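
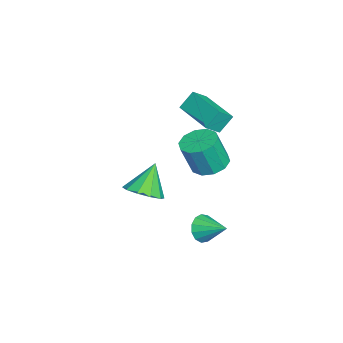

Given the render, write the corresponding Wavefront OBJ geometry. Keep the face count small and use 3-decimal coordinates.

v -4.601 0.222 0.258
v -4.051 -0.381 0.918
v -2.911 1.572 0.081
v -2.361 0.969 0.741
v -4.219 -0.369 -0.601
v -3.669 -0.972 0.059
v -2.529 0.981 -0.778
v -1.979 0.378 -0.118
v 2.364 0.592 -3.772
v 2.694 0.112 -3.267
v 3.036 1.688 -3.168
v 2.962 0.135 -3.608
v 3.041 0.303 -4
v 2.904 0.563 -4.32
v 2.596 0.831 -4.466
v 2.215 1.024 -4.391
v 1.881 1.079 -4.12
v 1.7 0.98 -3.738
v 1.731 0.757 -3.367
v 1.962 0.482 -3.124
v 2.321 0.242 -3.087
v -0.231 0.718 -1.269
v 0.623 0.398 -1.497
v 0.865 -0.137 0.161
v 0.011 0.182 0.389
v 0.678 0.951 -1.327
v 0.92 0.415 0.332
v 0.385 1.415 -1.135
v 0.628 0.879 0.524
v -0.143 1.612 -0.994
v 0.1 1.076 0.665
v -0.704 1.468 -0.958
v -0.462 0.932 0.701
v -1.085 1.037 -1.041
v -0.843 0.502 0.617
v -1.14 0.485 -1.212
v -0.898 -0.051 0.447
v -0.848 0.021 -1.404
v -0.605 -0.515 0.255
v -0.32 -0.176 -1.545
v -0.077 -0.712 0.114
v 0.242 -0.032 -1.581
v 0.484 -0.568 0.078
v -1.399 -2.463 -4.414
v -0.538 -2.043 -4.036
v -2.281 -1.977 -2.946
v -0.845 -1.596 -4.368
v -1.364 -1.479 -4.718
v -1.897 -1.738 -4.952
v -2.239 -2.274 -4.98
v -2.261 -2.882 -4.792
v -1.954 -3.33 -4.46
v -1.435 -3.446 -4.11
v -0.902 -3.187 -3.877
v -0.56 -2.651 -3.848
f 2 4 1
f 5 2 1
f 1 4 3
f 3 5 1
f 2 8 4
f 6 2 5
f 6 8 2
f 4 8 3
f 7 5 3
f 3 8 7
f 7 6 5
f 8 6 7
f 10 9 12
f 10 12 11
f 12 9 13
f 12 13 11
f 13 9 14
f 13 14 11
f 14 9 15
f 14 15 11
f 15 9 16
f 15 16 11
f 16 9 17
f 16 17 11
f 17 9 18
f 17 18 11
f 18 9 19
f 18 19 11
f 19 9 20
f 19 20 11
f 20 9 21
f 20 21 11
f 21 9 10
f 21 10 11
f 23 22 26
f 23 26 24
f 24 26 27
f 24 27 25
f 26 22 28
f 26 28 27
f 27 28 29
f 27 29 25
f 28 22 30
f 28 30 29
f 29 30 31
f 29 31 25
f 30 22 32
f 30 32 31
f 31 32 33
f 31 33 25
f 32 22 34
f 32 34 33
f 33 34 35
f 33 35 25
f 34 22 36
f 34 36 35
f 35 36 37
f 35 37 25
f 36 22 38
f 36 38 37
f 37 38 39
f 37 39 25
f 38 22 40
f 38 40 39
f 39 40 41
f 39 41 25
f 40 22 42
f 40 42 41
f 41 42 43
f 41 43 25
f 42 22 23
f 42 23 43
f 43 23 24
f 43 24 25
f 45 44 47
f 45 47 46
f 47 44 48
f 47 48 46
f 48 44 49
f 48 49 46
f 49 44 50
f 49 50 46
f 50 44 51
f 50 51 46
f 51 44 52
f 51 52 46
f 52 44 53
f 52 53 46
f 53 44 54
f 53 54 46
f 54 44 55
f 54 55 46
f 55 44 45
f 55 45 46



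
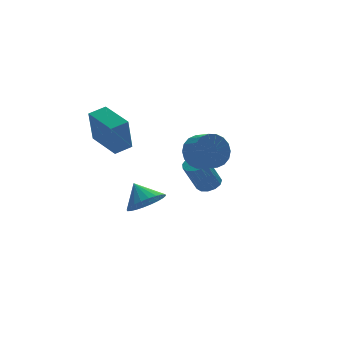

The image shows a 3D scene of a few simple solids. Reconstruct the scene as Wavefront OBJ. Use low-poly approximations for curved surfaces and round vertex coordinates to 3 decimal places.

v -3.892 -0.226 2.713
v -4.258 -0.69 4.666
v -4.373 1.621 3.063
v -4.739 1.157 5.015
v -2.921 -0.017 2.945
v -3.287 -0.481 4.897
v -3.402 1.83 3.294
v -3.768 1.366 5.247
v 2.221 2.487 -1.727
v 2.673 2.963 -1.431
v 1.792 2.708 0.324
v 1.339 2.233 0.027
v 2.353 3.175 -1.561
v 1.472 2.921 0.194
v 1.991 3.169 -1.744
v 1.109 2.915 0.011
v 1.702 2.947 -1.921
v 0.82 2.693 -0.167
v 1.577 2.579 -2.037
v 0.696 2.324 -0.283
v 1.657 2.181 -2.055
v 0.776 1.927 -0.3
v 1.916 1.881 -1.968
v 1.035 1.627 -0.214
v 2.271 1.773 -1.805
v 1.39 1.519 -0.051
v 2.611 1.892 -1.618
v 1.73 1.638 0.137
v 2.826 2.2 -1.465
v 1.945 1.946 0.29
v 2.85 2.599 -1.395
v 1.968 2.345 0.359
v -3.827 -4.264 1.246
v -2.97 -4.518 1.758
v -4.113 -3.356 2.174
v -2.833 -4.227 1.517
v -2.848 -3.942 1.233
v -3.012 -3.706 0.952
v -3.299 -3.555 0.716
v -3.667 -3.512 0.56
v -4.059 -3.583 0.508
v -4.416 -3.758 0.569
v -4.683 -4.01 0.733
v -4.82 -4.301 0.975
v -4.805 -4.586 1.258
v -4.641 -4.822 1.539
v -4.354 -4.973 1.776
v -3.986 -5.016 1.931
v -3.594 -4.944 1.983
v -3.237 -4.77 1.922
v 0.082 -1.398 2.649
v 0.478 -0.88 3.484
v 0.753 -1.803 3.927
v 0.358 -2.322 3.091
v 0.029 -0.954 3.609
v 0.304 -1.877 4.052
v -0.409 -1.116 3.544
v -0.134 -2.039 3.987
v -0.75 -1.333 3.302
v -0.475 -2.256 3.744
v -0.926 -1.564 2.93
v -0.651 -2.487 3.372
v -0.902 -1.762 2.502
v -0.627 -2.685 2.945
v -0.684 -1.888 2.104
v -0.409 -2.811 2.546
v -0.313 -1.917 1.813
v -0.038 -2.84 2.256
v 0.136 -1.843 1.688
v 0.411 -2.766 2.131
v 0.574 -1.681 1.753
v 0.849 -2.604 2.196
v 0.915 -1.464 1.996
v 1.19 -2.387 2.438
v 1.091 -1.233 2.368
v 1.366 -2.156 2.81
v 1.067 -1.035 2.795
v 1.342 -1.958 3.238
v 0.849 -0.909 3.194
v 1.124 -1.832 3.636
f 2 4 1
f 5 2 1
f 1 4 3
f 3 5 1
f 2 8 4
f 6 2 5
f 6 8 2
f 4 8 3
f 7 5 3
f 3 8 7
f 7 6 5
f 8 6 7
f 10 9 13
f 10 13 11
f 11 13 14
f 11 14 12
f 13 9 15
f 13 15 14
f 14 15 16
f 14 16 12
f 15 9 17
f 15 17 16
f 16 17 18
f 16 18 12
f 17 9 19
f 17 19 18
f 18 19 20
f 18 20 12
f 19 9 21
f 19 21 20
f 20 21 22
f 20 22 12
f 21 9 23
f 21 23 22
f 22 23 24
f 22 24 12
f 23 9 25
f 23 25 24
f 24 25 26
f 24 26 12
f 25 9 27
f 25 27 26
f 26 27 28
f 26 28 12
f 27 9 29
f 27 29 28
f 28 29 30
f 28 30 12
f 29 9 31
f 29 31 30
f 30 31 32
f 30 32 12
f 31 9 10
f 31 10 32
f 32 10 11
f 32 11 12
f 34 33 36
f 34 36 35
f 36 33 37
f 36 37 35
f 37 33 38
f 37 38 35
f 38 33 39
f 38 39 35
f 39 33 40
f 39 40 35
f 40 33 41
f 40 41 35
f 41 33 42
f 41 42 35
f 42 33 43
f 42 43 35
f 43 33 44
f 43 44 35
f 44 33 45
f 44 45 35
f 45 33 46
f 45 46 35
f 46 33 47
f 46 47 35
f 47 33 48
f 47 48 35
f 48 33 49
f 48 49 35
f 49 33 50
f 49 50 35
f 50 33 34
f 50 34 35
f 52 51 55
f 52 55 53
f 53 55 56
f 53 56 54
f 55 51 57
f 55 57 56
f 56 57 58
f 56 58 54
f 57 51 59
f 57 59 58
f 58 59 60
f 58 60 54
f 59 51 61
f 59 61 60
f 60 61 62
f 60 62 54
f 61 51 63
f 61 63 62
f 62 63 64
f 62 64 54
f 63 51 65
f 63 65 64
f 64 65 66
f 64 66 54
f 65 51 67
f 65 67 66
f 66 67 68
f 66 68 54
f 67 51 69
f 67 69 68
f 68 69 70
f 68 70 54
f 69 51 71
f 69 71 70
f 70 71 72
f 70 72 54
f 71 51 73
f 71 73 72
f 72 73 74
f 72 74 54
f 73 51 75
f 73 75 74
f 74 75 76
f 74 76 54
f 75 51 77
f 75 77 76
f 76 77 78
f 76 78 54
f 77 51 79
f 77 79 78
f 78 79 80
f 78 80 54
f 79 51 52
f 79 52 80
f 80 52 53
f 80 53 54



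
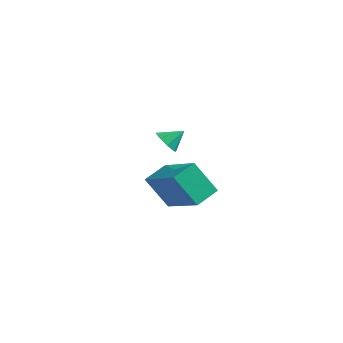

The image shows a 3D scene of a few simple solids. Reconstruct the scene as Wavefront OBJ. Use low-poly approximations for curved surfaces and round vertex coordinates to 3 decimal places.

v 0.079 -1.129 0.832
v 2.116 -1.367 1.6
v 0.026 -0.013 1.321
v 2.063 -0.251 2.089
v 0.717 -0.449 -0.649
v 2.754 -0.687 0.119
v 0.664 0.667 -0.16
v 2.701 0.429 0.608
v -3.541 3.087 0.897
v -2.932 3.018 0.56
v -3.119 3.773 1.523
v -3.241 3.402 0.349
v -3.726 3.601 0.459
v -4.103 3.499 0.825
v -4.151 3.156 1.234
v -3.842 2.772 1.445
v -3.357 2.574 1.336
v -2.98 2.675 0.969
f 2 4 1
f 5 2 1
f 1 4 3
f 3 5 1
f 2 8 4
f 6 2 5
f 6 8 2
f 4 8 3
f 7 5 3
f 3 8 7
f 7 6 5
f 8 6 7
f 10 9 12
f 10 12 11
f 12 9 13
f 12 13 11
f 13 9 14
f 13 14 11
f 14 9 15
f 14 15 11
f 15 9 16
f 15 16 11
f 16 9 17
f 16 17 11
f 17 9 18
f 17 18 11
f 18 9 10
f 18 10 11



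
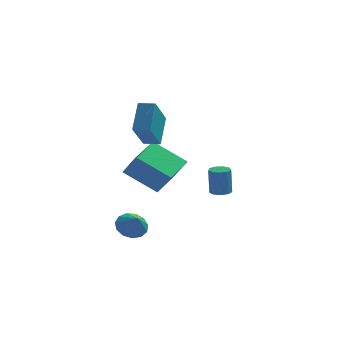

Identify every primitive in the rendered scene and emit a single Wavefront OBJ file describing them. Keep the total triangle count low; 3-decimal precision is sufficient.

v -0.913 3.071 -2.411
v -2.559 3.411 -1.308
v -0.305 4.914 -2.072
v -1.95 5.254 -0.969
v -0.25 2.646 -1.291
v -1.895 2.986 -0.188
v 0.359 4.489 -0.952
v -1.287 4.829 0.151
v -1.664 4.103 0.289
v -1.994 2.54 1.727
v -1.523 5.241 1.558
v -1.853 3.677 2.996
v -0.847 3.963 0.324
v -1.177 2.399 1.762
v -0.706 5.1 1.593
v -1.036 3.537 3.031
v -1.989 1.949 -4.119
v -1.283 1.947 -4.494
v -1.611 1.331 -3.401
v -1.271 2.291 -4.203
v -1.487 2.527 -3.885
v -1.862 2.579 -3.642
v -2.278 2.432 -3.55
v -2.602 2.131 -3.638
v -2.732 1.773 -3.879
v -2.625 1.471 -4.196
v -2.317 1.32 -4.489
v -1.904 1.37 -4.663
v -1.519 1.603 -4.665
v 2.087 1.676 -1.709
v 2.51 1.978 -1.695
v 2.457 1.986 -0.316
v 2.033 1.684 -0.331
v 2.217 2.18 -1.707
v 2.164 2.187 -0.328
v 1.863 2.145 -1.721
v 1.81 2.153 -0.342
v 1.614 1.892 -1.729
v 1.561 1.9 -0.35
v 1.586 1.537 -1.728
v 1.533 1.545 -0.349
v 1.792 1.247 -1.718
v 1.739 1.255 -0.339
v 2.136 1.158 -1.705
v 2.083 1.166 -0.326
v 2.457 1.312 -1.693
v 2.404 1.32 -0.314
v 2.605 1.635 -1.689
v 2.551 1.643 -0.31
f 2 4 1
f 5 2 1
f 1 4 3
f 3 5 1
f 2 8 4
f 6 2 5
f 6 8 2
f 4 8 3
f 7 5 3
f 3 8 7
f 7 6 5
f 8 6 7
f 10 12 9
f 13 10 9
f 9 12 11
f 11 13 9
f 10 16 12
f 14 10 13
f 14 16 10
f 12 16 11
f 15 13 11
f 11 16 15
f 15 14 13
f 16 14 15
f 18 17 20
f 18 20 19
f 20 17 21
f 20 21 19
f 21 17 22
f 21 22 19
f 22 17 23
f 22 23 19
f 23 17 24
f 23 24 19
f 24 17 25
f 24 25 19
f 25 17 26
f 25 26 19
f 26 17 27
f 26 27 19
f 27 17 28
f 27 28 19
f 28 17 29
f 28 29 19
f 29 17 18
f 29 18 19
f 31 30 34
f 31 34 32
f 32 34 35
f 32 35 33
f 34 30 36
f 34 36 35
f 35 36 37
f 35 37 33
f 36 30 38
f 36 38 37
f 37 38 39
f 37 39 33
f 38 30 40
f 38 40 39
f 39 40 41
f 39 41 33
f 40 30 42
f 40 42 41
f 41 42 43
f 41 43 33
f 42 30 44
f 42 44 43
f 43 44 45
f 43 45 33
f 44 30 46
f 44 46 45
f 45 46 47
f 45 47 33
f 46 30 48
f 46 48 47
f 47 48 49
f 47 49 33
f 48 30 31
f 48 31 49
f 49 31 32
f 49 32 33



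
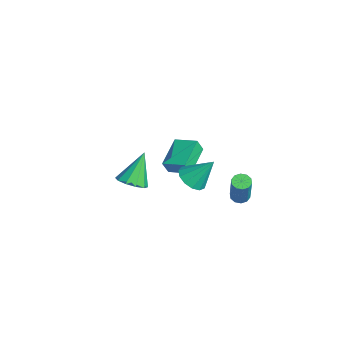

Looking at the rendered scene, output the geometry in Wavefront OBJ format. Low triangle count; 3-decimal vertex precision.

v -2.68 -1.752 -1.986
v -2.594 -2.121 -1.137
v -4.239 -0.653 -1.351
v -4.153 -1.022 -0.502
v -1.787 -0.698 -1.618
v -1.701 -1.067 -0.769
v -3.346 0.401 -0.983
v -3.26 0.032 -0.134
v -0.142 -4.392 -0.277
v 0.716 -4.349 0.053
v -0.858 -3.508 1.477
v 0.613 -3.868 -0.232
v 0.222 -3.587 -0.534
v -0.309 -3.613 -0.737
v -0.775 -3.937 -0.765
v -1 -4.435 -0.606
v -0.896 -4.916 -0.321
v -0.505 -5.197 -0.019
v 0.025 -5.17 0.184
v 0.492 -4.847 0.212
v 3.416 0.59 0.561
v 3.865 0.839 0.393
v 4.633 0.679 2.211
v 4.184 0.43 2.379
v 3.653 1.072 0.504
v 4.421 0.912 2.321
v 3.35 1.121 0.636
v 4.119 0.961 2.453
v 3.073 0.967 0.739
v 3.841 0.807 2.557
v 2.926 0.67 0.775
v 3.695 0.509 2.593
v 2.967 0.341 0.729
v 3.735 0.181 2.547
v 3.179 0.108 0.619
v 3.947 -0.052 2.436
v 3.481 0.059 0.487
v 4.25 -0.101 2.304
v 3.759 0.213 0.383
v 4.527 0.053 2.201
v 3.905 0.511 0.347
v 4.674 0.35 2.165
v 3.124 -1.918 2.255
v 3.608 -1.378 1.723
v 3.496 -0.862 3.665
v 3.134 -1.199 1.714
v 2.656 -1.248 1.877
v 2.327 -1.51 2.16
v 2.251 -1.901 2.473
v 2.451 -2.298 2.717
v 2.865 -2.574 2.815
v 3.362 -2.642 2.734
v 3.782 -2.48 2.502
v 3.994 -2.139 2.191
v 3.929 -1.728 1.901
f 2 4 1
f 5 2 1
f 1 4 3
f 3 5 1
f 2 8 4
f 6 2 5
f 6 8 2
f 4 8 3
f 7 5 3
f 3 8 7
f 7 6 5
f 8 6 7
f 10 9 12
f 10 12 11
f 12 9 13
f 12 13 11
f 13 9 14
f 13 14 11
f 14 9 15
f 14 15 11
f 15 9 16
f 15 16 11
f 16 9 17
f 16 17 11
f 17 9 18
f 17 18 11
f 18 9 19
f 18 19 11
f 19 9 20
f 19 20 11
f 20 9 10
f 20 10 11
f 22 21 25
f 22 25 23
f 23 25 26
f 23 26 24
f 25 21 27
f 25 27 26
f 26 27 28
f 26 28 24
f 27 21 29
f 27 29 28
f 28 29 30
f 28 30 24
f 29 21 31
f 29 31 30
f 30 31 32
f 30 32 24
f 31 21 33
f 31 33 32
f 32 33 34
f 32 34 24
f 33 21 35
f 33 35 34
f 34 35 36
f 34 36 24
f 35 21 37
f 35 37 36
f 36 37 38
f 36 38 24
f 37 21 39
f 37 39 38
f 38 39 40
f 38 40 24
f 39 21 41
f 39 41 40
f 40 41 42
f 40 42 24
f 41 21 22
f 41 22 42
f 42 22 23
f 42 23 24
f 44 43 46
f 44 46 45
f 46 43 47
f 46 47 45
f 47 43 48
f 47 48 45
f 48 43 49
f 48 49 45
f 49 43 50
f 49 50 45
f 50 43 51
f 50 51 45
f 51 43 52
f 51 52 45
f 52 43 53
f 52 53 45
f 53 43 54
f 53 54 45
f 54 43 55
f 54 55 45
f 55 43 44
f 55 44 45



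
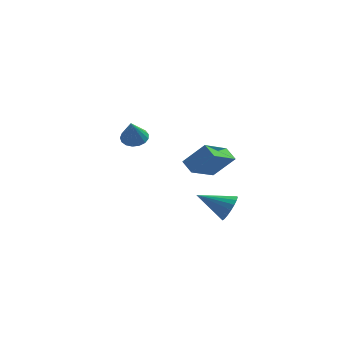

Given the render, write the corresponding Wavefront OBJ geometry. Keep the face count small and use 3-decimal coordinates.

v 0.536 0.931 2.118
v -0.052 1.471 2.595
v 1.358 2.679 1.152
v 0.77 3.219 1.629
v 1.69 1.081 3.371
v 1.102 1.621 3.848
v 2.512 2.829 2.405
v 1.924 3.369 2.882
v 3.316 -3.212 1.87
v 3.635 -3.759 2.422
v 1.664 -3.348 2.69
v 3.691 -3.429 2.589
v 3.673 -3.056 2.614
v 3.584 -2.715 2.491
v 3.442 -2.472 2.245
v 3.275 -2.375 1.925
v 3.116 -2.445 1.594
v 2.997 -2.666 1.317
v 2.941 -2.996 1.15
v 2.959 -3.368 1.125
v 3.048 -3.71 1.248
v 3.19 -3.953 1.494
v 3.357 -4.05 1.815
v 3.516 -3.98 2.146
v -3.187 3.912 2.991
v -2.787 3.339 2.646
v -3.173 3.068 4.409
v -2.522 3.566 2.778
v -2.409 3.872 2.96
v -2.474 4.188 3.148
v -2.703 4.44 3.301
v -3.043 4.571 3.383
v -3.416 4.552 3.375
v -3.736 4.386 3.279
v -3.931 4.111 3.117
v -3.955 3.791 2.927
v -3.803 3.499 2.751
v -3.511 3.301 2.63
v -3.144 3.243 2.592
f 2 4 1
f 5 2 1
f 1 4 3
f 3 5 1
f 2 8 4
f 6 2 5
f 6 8 2
f 4 8 3
f 7 5 3
f 3 8 7
f 7 6 5
f 8 6 7
f 10 9 12
f 10 12 11
f 12 9 13
f 12 13 11
f 13 9 14
f 13 14 11
f 14 9 15
f 14 15 11
f 15 9 16
f 15 16 11
f 16 9 17
f 16 17 11
f 17 9 18
f 17 18 11
f 18 9 19
f 18 19 11
f 19 9 20
f 19 20 11
f 20 9 21
f 20 21 11
f 21 9 22
f 21 22 11
f 22 9 23
f 22 23 11
f 23 9 24
f 23 24 11
f 24 9 10
f 24 10 11
f 26 25 28
f 26 28 27
f 28 25 29
f 28 29 27
f 29 25 30
f 29 30 27
f 30 25 31
f 30 31 27
f 31 25 32
f 31 32 27
f 32 25 33
f 32 33 27
f 33 25 34
f 33 34 27
f 34 25 35
f 34 35 27
f 35 25 36
f 35 36 27
f 36 25 37
f 36 37 27
f 37 25 38
f 37 38 27
f 38 25 39
f 38 39 27
f 39 25 26
f 39 26 27



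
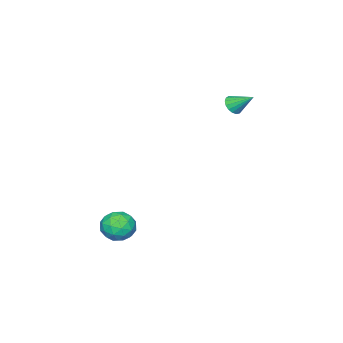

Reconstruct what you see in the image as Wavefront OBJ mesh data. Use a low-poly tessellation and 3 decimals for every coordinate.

v 2.873 -2.665 -3.054
v 3.344 -3.131 -3.731
v 1.556 -2.929 -3.789
v 2.027 -3.395 -4.466
v 1.957 -3.765 -3.597
v 2.771 -3.602 -3.143
v 2.129 -2.458 -4.377
v 2.943 -2.295 -3.923
v 2.884 -3.003 -4.548
v 2.777 -3.81 -4.066
v 2.123 -2.25 -3.454
v 2.016 -3.057 -2.972
v 3.224 -2.875 -3.328
v 1.676 -3.185 -4.192
v 1.635 -3.403 -3.682
v 1.911 -3.676 -4.079
v 2.887 -3.152 -2.983
v 3.164 -3.425 -3.38
v 2.348 -3.798 -3.302
v 1.736 -2.635 -4.14
v 2.013 -2.908 -4.537
v 2.989 -2.384 -3.441
v 3.265 -2.657 -3.838
v 2.552 -2.262 -4.218
v 3.231 -3.073 -4.206
v 2.456 -3.229 -4.638
v 2.517 -2.678 -4.586
v 2.995 -2.582 -4.319
v 3.168 -3.548 -3.923
v 2.394 -3.703 -4.355
v 2.352 -3.921 -3.844
v 2.831 -3.825 -3.577
v 2.898 -3.473 -4.403
v 2.506 -2.357 -3.165
v 1.732 -2.512 -3.597
v 2.069 -2.235 -3.943
v 2.548 -2.139 -3.676
v 2.444 -2.831 -2.882
v 1.669 -2.987 -3.314
v 1.905 -3.478 -3.201
v 2.383 -3.382 -2.934
v 2.002 -2.587 -3.117
v -3.872 -0.83 2.64
v -3.304 -0.893 2.822
v -4.008 0.25 3.44
v -3.284 -0.721 2.593
v -3.399 -0.573 2.375
v -3.622 -0.485 2.217
v -3.903 -0.475 2.157
v -4.176 -0.547 2.207
v -4.38 -0.683 2.356
v -4.468 -0.853 2.571
v -4.419 -1.018 2.801
v -4.245 -1.139 2.994
v -3.985 -1.19 3.107
v -3.7 -1.158 3.112
v -3.454 -1.051 3.009
f 1 38 17
f 38 12 41
f 17 41 6
f 38 41 17
f 1 17 13
f 17 6 18
f 13 18 2
f 17 18 13
f 1 13 22
f 13 2 23
f 22 23 8
f 13 23 22
f 1 22 34
f 22 8 37
f 34 37 11
f 22 37 34
f 1 34 38
f 34 11 42
f 38 42 12
f 34 42 38
f 2 18 29
f 18 6 32
f 29 32 10
f 18 32 29
f 6 41 19
f 41 12 40
f 19 40 5
f 41 40 19
f 12 42 39
f 42 11 35
f 39 35 3
f 42 35 39
f 11 37 36
f 37 8 24
f 36 24 7
f 37 24 36
f 8 23 28
f 23 2 25
f 28 25 9
f 23 25 28
f 4 30 16
f 30 10 31
f 16 31 5
f 30 31 16
f 4 16 14
f 16 5 15
f 14 15 3
f 16 15 14
f 4 14 21
f 14 3 20
f 21 20 7
f 14 20 21
f 4 21 26
f 21 7 27
f 26 27 9
f 21 27 26
f 4 26 30
f 26 9 33
f 30 33 10
f 26 33 30
f 5 31 19
f 31 10 32
f 19 32 6
f 31 32 19
f 3 15 39
f 15 5 40
f 39 40 12
f 15 40 39
f 7 20 36
f 20 3 35
f 36 35 11
f 20 35 36
f 9 27 28
f 27 7 24
f 28 24 8
f 27 24 28
f 10 33 29
f 33 9 25
f 29 25 2
f 33 25 29
f 44 43 46
f 44 46 45
f 46 43 47
f 46 47 45
f 47 43 48
f 47 48 45
f 48 43 49
f 48 49 45
f 49 43 50
f 49 50 45
f 50 43 51
f 50 51 45
f 51 43 52
f 51 52 45
f 52 43 53
f 52 53 45
f 53 43 54
f 53 54 45
f 54 43 55
f 54 55 45
f 55 43 56
f 55 56 45
f 56 43 57
f 56 57 45
f 57 43 44
f 57 44 45



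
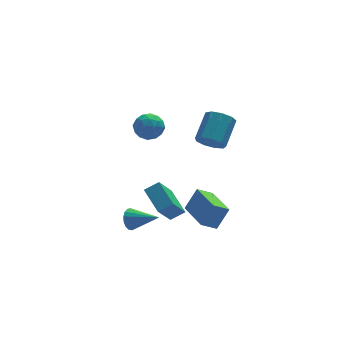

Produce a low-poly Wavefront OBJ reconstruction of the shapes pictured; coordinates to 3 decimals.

v -1.28 0.352 -2.719
v -0.927 0.431 -3.259
v -0.12 -0.612 -2.101
v -0.832 0.662 -3.074
v -0.84 0.823 -2.808
v -0.949 0.876 -2.521
v -1.134 0.809 -2.28
v -1.351 0.637 -2.139
v -1.553 0.401 -2.131
v -1.692 0.153 -2.258
v -1.736 -0.05 -2.49
v -1.676 -0.16 -2.775
v -1.525 -0.152 -3.047
v -1.318 -0.029 -3.244
v -1.102 0.181 -3.32
v 0.214 -1.412 -1.726
v -0.633 -2.186 -0.314
v -0.063 -0.02 -1.129
v -0.911 -0.793 0.283
v 0.951 -1.447 -1.303
v 0.103 -2.22 0.109
v 0.673 -0.054 -0.706
v -0.174 -0.828 0.706
v 2.281 -1.124 3.24
v 2.629 -1.718 3.605
v 3.486 -0.651 4.526
v 3.139 -0.056 4.16
v 2.913 -1.577 3.177
v 3.771 -0.51 4.097
v 2.901 -1.223 2.777
v 3.759 -0.156 3.698
v 2.6 -0.823 2.594
v 3.457 0.244 3.515
v 2.149 -0.563 2.713
v 3.007 0.504 3.634
v 1.76 -0.566 3.079
v 2.618 0.501 3.999
v 1.615 -0.83 3.519
v 2.473 0.238 4.44
v 1.782 -1.231 3.829
v 2.639 -0.163 4.75
v 2.182 -1.582 3.863
v 3.04 -0.515 4.784
v 2.471 -1.693 -2.727
v 1.655 -1.71 -2.221
v 2.276 0.302 -2.977
v 1.46 0.285 -2.472
v 3.16 -1.485 -1.608
v 2.344 -1.502 -1.103
v 2.965 0.51 -1.859
v 2.149 0.493 -1.353
v -0.325 2.612 2.86
v 0.381 2.476 3.277
v -0.041 1.584 2.043
v 0.665 1.448 2.46
v -0.067 1.294 2.821
v -0.242 1.929 3.326
v 0.582 2.131 1.994
v 0.407 2.766 2.499
v 0.942 2.179 2.741
v 0.54 1.662 3.253
v -0.2 2.398 2.067
v -0.602 1.881 2.579
v 0.003 2.635 3.14
v 0.337 1.425 2.18
v -0.093 1.335 2.392
v 0.322 1.255 2.637
v -0.363 2.313 3.169
v 0.052 2.233 3.414
v -0.212 1.538 3.146
v 0.288 1.827 1.906
v 0.703 1.747 2.151
v 0.018 2.805 2.683
v 0.433 2.725 2.928
v 0.552 2.522 2.174
v 0.747 2.38 3.07
v 0.914 1.775 2.59
v 0.866 2.177 2.316
v 0.763 2.55 2.613
v 0.512 2.076 3.371
v 0.679 1.471 2.891
v 0.249 1.381 3.103
v 0.145 1.754 3.4
v 0.841 1.901 3.056
v -0.339 2.589 2.429
v -0.172 1.984 1.949
v 0.195 2.306 1.92
v 0.091 2.679 2.217
v -0.574 2.285 2.73
v -0.407 1.68 2.25
v -0.423 1.51 2.707
v -0.526 1.883 3.004
v -0.501 2.159 2.264
f 2 1 4
f 2 4 3
f 4 1 5
f 4 5 3
f 5 1 6
f 5 6 3
f 6 1 7
f 6 7 3
f 7 1 8
f 7 8 3
f 8 1 9
f 8 9 3
f 9 1 10
f 9 10 3
f 10 1 11
f 10 11 3
f 11 1 12
f 11 12 3
f 12 1 13
f 12 13 3
f 13 1 14
f 13 14 3
f 14 1 15
f 14 15 3
f 15 1 2
f 15 2 3
f 17 19 16
f 20 17 16
f 16 19 18
f 18 20 16
f 17 23 19
f 21 17 20
f 21 23 17
f 19 23 18
f 22 20 18
f 18 23 22
f 22 21 20
f 23 21 22
f 25 24 28
f 25 28 26
f 26 28 29
f 26 29 27
f 28 24 30
f 28 30 29
f 29 30 31
f 29 31 27
f 30 24 32
f 30 32 31
f 31 32 33
f 31 33 27
f 32 24 34
f 32 34 33
f 33 34 35
f 33 35 27
f 34 24 36
f 34 36 35
f 35 36 37
f 35 37 27
f 36 24 38
f 36 38 37
f 37 38 39
f 37 39 27
f 38 24 40
f 38 40 39
f 39 40 41
f 39 41 27
f 40 24 42
f 40 42 41
f 41 42 43
f 41 43 27
f 42 24 25
f 42 25 43
f 43 25 26
f 43 26 27
f 45 47 44
f 48 45 44
f 44 47 46
f 46 48 44
f 45 51 47
f 49 45 48
f 49 51 45
f 47 51 46
f 50 48 46
f 46 51 50
f 50 49 48
f 51 49 50
f 52 89 68
f 89 63 92
f 68 92 57
f 89 92 68
f 52 68 64
f 68 57 69
f 64 69 53
f 68 69 64
f 52 64 73
f 64 53 74
f 73 74 59
f 64 74 73
f 52 73 85
f 73 59 88
f 85 88 62
f 73 88 85
f 52 85 89
f 85 62 93
f 89 93 63
f 85 93 89
f 53 69 80
f 69 57 83
f 80 83 61
f 69 83 80
f 57 92 70
f 92 63 91
f 70 91 56
f 92 91 70
f 63 93 90
f 93 62 86
f 90 86 54
f 93 86 90
f 62 88 87
f 88 59 75
f 87 75 58
f 88 75 87
f 59 74 79
f 74 53 76
f 79 76 60
f 74 76 79
f 55 81 67
f 81 61 82
f 67 82 56
f 81 82 67
f 55 67 65
f 67 56 66
f 65 66 54
f 67 66 65
f 55 65 72
f 65 54 71
f 72 71 58
f 65 71 72
f 55 72 77
f 72 58 78
f 77 78 60
f 72 78 77
f 55 77 81
f 77 60 84
f 81 84 61
f 77 84 81
f 56 82 70
f 82 61 83
f 70 83 57
f 82 83 70
f 54 66 90
f 66 56 91
f 90 91 63
f 66 91 90
f 58 71 87
f 71 54 86
f 87 86 62
f 71 86 87
f 60 78 79
f 78 58 75
f 79 75 59
f 78 75 79
f 61 84 80
f 84 60 76
f 80 76 53
f 84 76 80



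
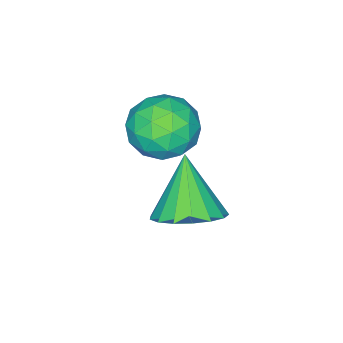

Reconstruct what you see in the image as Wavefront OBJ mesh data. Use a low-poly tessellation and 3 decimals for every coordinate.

v -2.463 2.991 -0.963
v -1.965 3.079 -0.331
v -1.875 1.861 -1.269
v -1.377 1.949 -0.637
v -2.162 1.797 -0.514
v -2.526 2.496 -0.325
v -1.314 2.444 -1.275
v -1.678 3.143 -1.086
v -1.254 2.742 -0.524
v -1.779 2.342 -0.054
v -2.061 2.598 -1.546
v -2.586 2.198 -1.076
v -2.266 3.134 -0.62
v -1.574 1.806 -0.98
v -2.036 1.716 -0.907
v -1.743 1.769 -0.536
v -2.595 2.791 -0.617
v -2.302 2.843 -0.246
v -2.419 2.09 -0.353
v -1.538 2.097 -1.354
v -1.245 2.149 -0.983
v -2.097 3.171 -1.064
v -1.804 3.224 -0.693
v -1.421 2.85 -1.247
v -1.555 2.988 -0.362
v -1.209 2.324 -0.542
v -1.173 2.614 -0.917
v -1.386 3.025 -0.806
v -1.863 2.753 -0.086
v -1.518 2.089 -0.266
v -1.979 1.999 -0.194
v -2.193 2.41 -0.083
v -1.446 2.554 -0.199
v -2.322 2.851 -1.334
v -1.977 2.187 -1.514
v -1.647 2.53 -1.517
v -1.861 2.941 -1.406
v -2.631 2.616 -1.058
v -2.285 1.952 -1.238
v -2.454 1.915 -0.794
v -2.667 2.326 -0.683
v -2.394 2.386 -1.401
v -1.577 3.407 -2.92
v -0.855 3.198 -2.646
v -2.203 2.793 -1.74
v -0.913 3.545 -2.496
v -1.123 3.861 -2.443
v -1.437 4.073 -2.5
v -1.783 4.132 -2.652
v -2.082 4.025 -2.867
v -2.265 3.776 -3.093
v -2.291 3.443 -3.28
v -2.153 3.101 -3.384
v -1.883 2.83 -3.382
v -1.543 2.69 -3.274
v -1.211 2.715 -3.085
v -0.963 2.898 -2.859
f 1 38 17
f 38 12 41
f 17 41 6
f 38 41 17
f 1 17 13
f 17 6 18
f 13 18 2
f 17 18 13
f 1 13 22
f 13 2 23
f 22 23 8
f 13 23 22
f 1 22 34
f 22 8 37
f 34 37 11
f 22 37 34
f 1 34 38
f 34 11 42
f 38 42 12
f 34 42 38
f 2 18 29
f 18 6 32
f 29 32 10
f 18 32 29
f 6 41 19
f 41 12 40
f 19 40 5
f 41 40 19
f 12 42 39
f 42 11 35
f 39 35 3
f 42 35 39
f 11 37 36
f 37 8 24
f 36 24 7
f 37 24 36
f 8 23 28
f 23 2 25
f 28 25 9
f 23 25 28
f 4 30 16
f 30 10 31
f 16 31 5
f 30 31 16
f 4 16 14
f 16 5 15
f 14 15 3
f 16 15 14
f 4 14 21
f 14 3 20
f 21 20 7
f 14 20 21
f 4 21 26
f 21 7 27
f 26 27 9
f 21 27 26
f 4 26 30
f 26 9 33
f 30 33 10
f 26 33 30
f 5 31 19
f 31 10 32
f 19 32 6
f 31 32 19
f 3 15 39
f 15 5 40
f 39 40 12
f 15 40 39
f 7 20 36
f 20 3 35
f 36 35 11
f 20 35 36
f 9 27 28
f 27 7 24
f 28 24 8
f 27 24 28
f 10 33 29
f 33 9 25
f 29 25 2
f 33 25 29
f 44 43 46
f 44 46 45
f 46 43 47
f 46 47 45
f 47 43 48
f 47 48 45
f 48 43 49
f 48 49 45
f 49 43 50
f 49 50 45
f 50 43 51
f 50 51 45
f 51 43 52
f 51 52 45
f 52 43 53
f 52 53 45
f 53 43 54
f 53 54 45
f 54 43 55
f 54 55 45
f 55 43 56
f 55 56 45
f 56 43 57
f 56 57 45
f 57 43 44
f 57 44 45



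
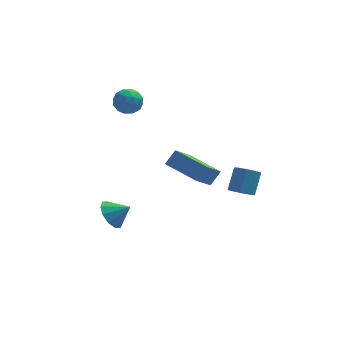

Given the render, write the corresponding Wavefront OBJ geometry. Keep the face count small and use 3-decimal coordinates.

v -2.827 -1.179 -3.413
v -2.262 -1.059 -4.167
v -1.873 -1.361 -2.727
v -2.343 -0.535 -3.916
v -2.609 -0.257 -3.473
v -2.959 -0.331 -3.007
v -3.258 -0.729 -2.696
v -3.393 -1.299 -2.659
v -3.312 -1.824 -2.91
v -3.046 -2.102 -3.354
v -2.696 -2.028 -3.82
v -2.397 -1.63 -4.131
v 3.493 -4.201 0.136
v 4.143 -4.414 0.048
v 4.557 -3.592 1.116
v 3.907 -3.379 1.204
v 4.031 -3.985 -0.239
v 4.445 -3.163 0.829
v 3.603 -3.683 -0.306
v 4.017 -2.861 0.762
v 3.111 -3.684 -0.114
v 3.525 -2.861 0.954
v 2.843 -3.988 0.224
v 3.257 -3.166 1.292
v 2.955 -4.417 0.511
v 3.369 -3.595 1.579
v 3.383 -4.719 0.578
v 3.797 -3.897 1.646
v 3.875 -4.719 0.386
v 4.289 -3.896 1.454
v -1.683 3.936 2.496
v -0.923 3.51 2.444
v -2.377 2.71 2.396
v -1.617 2.284 2.344
v -1.852 2.667 3.092
v -1.423 3.424 3.154
v -1.877 2.796 1.686
v -1.448 3.553 1.748
v -1.043 2.805 1.943
v -1.028 2.726 2.812
v -2.272 3.494 2.028
v -2.257 3.415 2.897
v -1.242 3.83 2.479
v -2.058 2.39 2.361
v -2.196 2.615 2.801
v -1.749 2.364 2.77
v -1.536 3.78 2.896
v -1.089 3.53 2.865
v -1.635 3.034 3.246
v -2.211 2.69 1.975
v -1.764 2.44 1.944
v -1.551 3.856 2.07
v -1.104 3.605 2.039
v -1.665 3.186 1.594
v -0.866 3.166 2.154
v -1.274 2.445 2.095
v -1.426 2.746 1.708
v -1.174 3.191 1.745
v -0.857 3.119 2.664
v -1.265 2.399 2.606
v -1.403 2.624 3.046
v -1.151 3.069 3.082
v -0.927 2.705 2.37
v -2.035 3.821 2.234
v -2.443 3.101 2.176
v -2.149 3.151 1.758
v -1.897 3.596 1.794
v -2.026 3.775 2.745
v -2.434 3.054 2.686
v -2.126 3.029 3.095
v -1.874 3.474 3.132
v -2.373 3.515 2.47
v 1.697 0.273 -2.083
v 2.277 0.67 -1.316
v 0.185 1.72 -1.687
v 0.765 2.116 -0.92
v 2.595 1.584 -3.44
v 3.175 1.98 -2.673
v 1.083 3.03 -3.044
v 1.663 3.427 -2.277
f 2 1 4
f 2 4 3
f 4 1 5
f 4 5 3
f 5 1 6
f 5 6 3
f 6 1 7
f 6 7 3
f 7 1 8
f 7 8 3
f 8 1 9
f 8 9 3
f 9 1 10
f 9 10 3
f 10 1 11
f 10 11 3
f 11 1 12
f 11 12 3
f 12 1 2
f 12 2 3
f 14 13 17
f 14 17 15
f 15 17 18
f 15 18 16
f 17 13 19
f 17 19 18
f 18 19 20
f 18 20 16
f 19 13 21
f 19 21 20
f 20 21 22
f 20 22 16
f 21 13 23
f 21 23 22
f 22 23 24
f 22 24 16
f 23 13 25
f 23 25 24
f 24 25 26
f 24 26 16
f 25 13 27
f 25 27 26
f 26 27 28
f 26 28 16
f 27 13 29
f 27 29 28
f 28 29 30
f 28 30 16
f 29 13 14
f 29 14 30
f 30 14 15
f 30 15 16
f 31 68 47
f 68 42 71
f 47 71 36
f 68 71 47
f 31 47 43
f 47 36 48
f 43 48 32
f 47 48 43
f 31 43 52
f 43 32 53
f 52 53 38
f 43 53 52
f 31 52 64
f 52 38 67
f 64 67 41
f 52 67 64
f 31 64 68
f 64 41 72
f 68 72 42
f 64 72 68
f 32 48 59
f 48 36 62
f 59 62 40
f 48 62 59
f 36 71 49
f 71 42 70
f 49 70 35
f 71 70 49
f 42 72 69
f 72 41 65
f 69 65 33
f 72 65 69
f 41 67 66
f 67 38 54
f 66 54 37
f 67 54 66
f 38 53 58
f 53 32 55
f 58 55 39
f 53 55 58
f 34 60 46
f 60 40 61
f 46 61 35
f 60 61 46
f 34 46 44
f 46 35 45
f 44 45 33
f 46 45 44
f 34 44 51
f 44 33 50
f 51 50 37
f 44 50 51
f 34 51 56
f 51 37 57
f 56 57 39
f 51 57 56
f 34 56 60
f 56 39 63
f 60 63 40
f 56 63 60
f 35 61 49
f 61 40 62
f 49 62 36
f 61 62 49
f 33 45 69
f 45 35 70
f 69 70 42
f 45 70 69
f 37 50 66
f 50 33 65
f 66 65 41
f 50 65 66
f 39 57 58
f 57 37 54
f 58 54 38
f 57 54 58
f 40 63 59
f 63 39 55
f 59 55 32
f 63 55 59
f 74 76 73
f 77 74 73
f 73 76 75
f 75 77 73
f 74 80 76
f 78 74 77
f 78 80 74
f 76 80 75
f 79 77 75
f 75 80 79
f 79 78 77
f 80 78 79



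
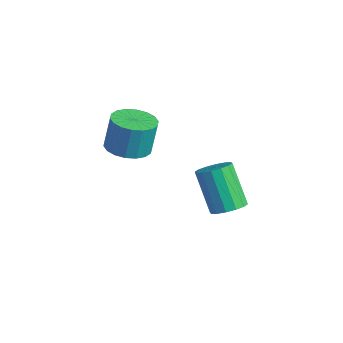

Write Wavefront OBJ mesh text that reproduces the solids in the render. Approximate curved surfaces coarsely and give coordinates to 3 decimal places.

v 2.195 -1.217 0.299
v 2.915 -1.051 0.268
v 2.905 -0.796 1.431
v 2.185 -0.963 1.461
v 2.771 -0.762 0.204
v 2.761 -0.508 1.366
v 2.512 -0.564 0.158
v 2.502 -0.309 1.321
v 2.19 -0.495 0.14
v 2.181 -0.24 1.303
v 1.87 -0.569 0.154
v 1.86 -0.314 1.316
v 1.614 -0.771 0.196
v 1.604 -0.516 1.358
v 1.473 -1.062 0.259
v 1.463 -0.807 1.421
v 1.475 -1.384 0.329
v 1.465 -1.129 1.492
v 1.619 -1.672 0.394
v 1.609 -1.418 1.556
v 1.878 -1.871 0.439
v 1.868 -1.616 1.602
v 2.199 -1.94 0.457
v 2.19 -1.685 1.62
v 2.52 -1.866 0.444
v 2.51 -1.611 1.606
v 2.776 -1.664 0.402
v 2.766 -1.409 1.564
v 2.917 -1.373 0.339
v 2.907 -1.118 1.501
v 3.376 1.706 -3.149
v 3.852 1.943 -2.83
v 2.939 1.972 -1.492
v 2.464 1.734 -1.811
v 3.693 2.197 -2.944
v 2.78 2.226 -1.606
v 3.449 2.32 -3.113
v 2.536 2.349 -1.775
v 3.186 2.278 -3.291
v 2.273 2.307 -1.953
v 2.974 2.083 -3.432
v 2.061 2.112 -2.094
v 2.869 1.786 -3.497
v 1.957 1.815 -2.159
v 2.901 1.468 -3.468
v 1.988 1.497 -2.13
v 3.06 1.214 -3.354
v 2.147 1.243 -2.016
v 3.304 1.091 -3.185
v 2.391 1.12 -1.847
v 3.567 1.133 -3.007
v 2.654 1.162 -1.669
v 3.779 1.328 -2.866
v 2.866 1.357 -1.528
v 3.883 1.625 -2.801
v 2.971 1.654 -1.463
f 2 1 5
f 2 5 3
f 3 5 6
f 3 6 4
f 5 1 7
f 5 7 6
f 6 7 8
f 6 8 4
f 7 1 9
f 7 9 8
f 8 9 10
f 8 10 4
f 9 1 11
f 9 11 10
f 10 11 12
f 10 12 4
f 11 1 13
f 11 13 12
f 12 13 14
f 12 14 4
f 13 1 15
f 13 15 14
f 14 15 16
f 14 16 4
f 15 1 17
f 15 17 16
f 16 17 18
f 16 18 4
f 17 1 19
f 17 19 18
f 18 19 20
f 18 20 4
f 19 1 21
f 19 21 20
f 20 21 22
f 20 22 4
f 21 1 23
f 21 23 22
f 22 23 24
f 22 24 4
f 23 1 25
f 23 25 24
f 24 25 26
f 24 26 4
f 25 1 27
f 25 27 26
f 26 27 28
f 26 28 4
f 27 1 29
f 27 29 28
f 28 29 30
f 28 30 4
f 29 1 2
f 29 2 30
f 30 2 3
f 30 3 4
f 32 31 35
f 32 35 33
f 33 35 36
f 33 36 34
f 35 31 37
f 35 37 36
f 36 37 38
f 36 38 34
f 37 31 39
f 37 39 38
f 38 39 40
f 38 40 34
f 39 31 41
f 39 41 40
f 40 41 42
f 40 42 34
f 41 31 43
f 41 43 42
f 42 43 44
f 42 44 34
f 43 31 45
f 43 45 44
f 44 45 46
f 44 46 34
f 45 31 47
f 45 47 46
f 46 47 48
f 46 48 34
f 47 31 49
f 47 49 48
f 48 49 50
f 48 50 34
f 49 31 51
f 49 51 50
f 50 51 52
f 50 52 34
f 51 31 53
f 51 53 52
f 52 53 54
f 52 54 34
f 53 31 55
f 53 55 54
f 54 55 56
f 54 56 34
f 55 31 32
f 55 32 56
f 56 32 33
f 56 33 34



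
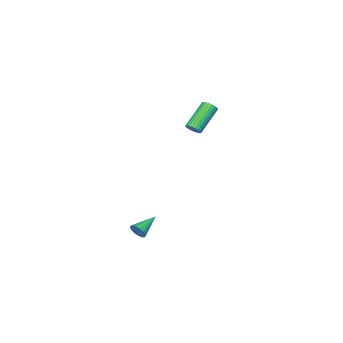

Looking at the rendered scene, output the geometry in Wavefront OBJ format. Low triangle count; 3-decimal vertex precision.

v -2.656 -1.479 2.33
v -2.329 -1.467 2.734
v -3.877 -1.71 3.994
v -4.204 -1.721 3.59
v -2.376 -1.27 2.715
v -3.923 -1.513 3.975
v -2.465 -1.106 2.638
v -4.012 -1.348 3.897
v -2.583 -0.997 2.513
v -4.13 -1.24 3.773
v -2.712 -0.962 2.361
v -4.26 -1.205 3.62
v -2.833 -1.006 2.204
v -4.381 -1.249 3.464
v -2.927 -1.122 2.066
v -4.475 -1.365 3.326
v -2.98 -1.292 1.969
v -4.527 -1.535 3.228
v -2.983 -1.49 1.926
v -4.531 -1.733 3.186
v -2.937 -1.687 1.945
v -4.484 -1.93 3.205
v -2.848 -1.852 2.023
v -4.395 -2.094 3.282
v -2.73 -1.96 2.147
v -4.277 -2.203 3.407
v -2.6 -1.995 2.3
v -4.148 -2.238 3.559
v -2.479 -1.951 2.456
v -4.027 -2.194 3.716
v -2.385 -1.835 2.594
v -3.933 -2.078 3.854
v -2.333 -1.665 2.692
v -3.88 -1.908 3.951
v 4.63 1.865 -1.474
v 4.821 1.673 -1.007
v 3.23 1.755 -0.946
v 4.815 1.929 -0.971
v 4.766 2.17 -1.05
v 4.686 2.341 -1.227
v 4.593 2.403 -1.46
v 4.509 2.342 -1.696
v 4.452 2.171 -1.882
v 4.436 1.93 -1.974
v 4.464 1.674 -1.952
v 4.531 1.462 -1.82
v 4.62 1.342 -1.609
v 4.711 1.342 -1.367
v 4.784 1.461 -1.15
f 2 1 5
f 2 5 3
f 3 5 6
f 3 6 4
f 5 1 7
f 5 7 6
f 6 7 8
f 6 8 4
f 7 1 9
f 7 9 8
f 8 9 10
f 8 10 4
f 9 1 11
f 9 11 10
f 10 11 12
f 10 12 4
f 11 1 13
f 11 13 12
f 12 13 14
f 12 14 4
f 13 1 15
f 13 15 14
f 14 15 16
f 14 16 4
f 15 1 17
f 15 17 16
f 16 17 18
f 16 18 4
f 17 1 19
f 17 19 18
f 18 19 20
f 18 20 4
f 19 1 21
f 19 21 20
f 20 21 22
f 20 22 4
f 21 1 23
f 21 23 22
f 22 23 24
f 22 24 4
f 23 1 25
f 23 25 24
f 24 25 26
f 24 26 4
f 25 1 27
f 25 27 26
f 26 27 28
f 26 28 4
f 27 1 29
f 27 29 28
f 28 29 30
f 28 30 4
f 29 1 31
f 29 31 30
f 30 31 32
f 30 32 4
f 31 1 33
f 31 33 32
f 32 33 34
f 32 34 4
f 33 1 2
f 33 2 34
f 34 2 3
f 34 3 4
f 36 35 38
f 36 38 37
f 38 35 39
f 38 39 37
f 39 35 40
f 39 40 37
f 40 35 41
f 40 41 37
f 41 35 42
f 41 42 37
f 42 35 43
f 42 43 37
f 43 35 44
f 43 44 37
f 44 35 45
f 44 45 37
f 45 35 46
f 45 46 37
f 46 35 47
f 46 47 37
f 47 35 48
f 47 48 37
f 48 35 49
f 48 49 37
f 49 35 36
f 49 36 37



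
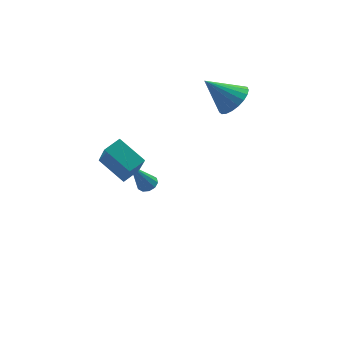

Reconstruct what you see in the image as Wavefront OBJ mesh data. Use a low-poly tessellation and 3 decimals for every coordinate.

v -2.392 2.43 -3.744
v -1.934 2.593 -3.486
v -3.208 1.83 -1.916
v -2.149 2.856 -3.496
v -2.457 2.956 -3.6
v -2.739 2.855 -3.76
v -2.889 2.592 -3.913
v -2.849 2.266 -4.002
v -2.634 2.003 -3.992
v -2.327 1.903 -3.888
v -2.044 2.004 -3.728
v -1.894 2.267 -3.575
v -3.633 -3.428 1.03
v -3.382 -4.472 2.524
v -4.701 -2.532 1.835
v -4.451 -3.577 3.329
v -2.949 -2.863 1.311
v -2.699 -3.908 2.805
v -4.018 -1.968 2.116
v -3.767 -3.012 3.61
v 1.666 2.097 2.367
v 2.257 1.668 3.035
v 0.294 2.243 3.673
v 2.347 2.066 3.084
v 2.319 2.47 3.01
v 2.178 2.809 2.824
v 1.949 3.026 2.559
v 1.67 3.081 2.261
v 1.391 2.966 1.981
v 1.16 2.701 1.768
v 1.015 2.332 1.658
v 0.984 1.921 1.671
v 1.07 1.541 1.804
v 1.259 1.258 2.034
v 1.519 1.119 2.322
v 1.803 1.149 2.617
v 2.065 1.343 2.87
f 2 1 4
f 2 4 3
f 4 1 5
f 4 5 3
f 5 1 6
f 5 6 3
f 6 1 7
f 6 7 3
f 7 1 8
f 7 8 3
f 8 1 9
f 8 9 3
f 9 1 10
f 9 10 3
f 10 1 11
f 10 11 3
f 11 1 12
f 11 12 3
f 12 1 2
f 12 2 3
f 14 16 13
f 17 14 13
f 13 16 15
f 15 17 13
f 14 20 16
f 18 14 17
f 18 20 14
f 16 20 15
f 19 17 15
f 15 20 19
f 19 18 17
f 20 18 19
f 22 21 24
f 22 24 23
f 24 21 25
f 24 25 23
f 25 21 26
f 25 26 23
f 26 21 27
f 26 27 23
f 27 21 28
f 27 28 23
f 28 21 29
f 28 29 23
f 29 21 30
f 29 30 23
f 30 21 31
f 30 31 23
f 31 21 32
f 31 32 23
f 32 21 33
f 32 33 23
f 33 21 34
f 33 34 23
f 34 21 35
f 34 35 23
f 35 21 36
f 35 36 23
f 36 21 37
f 36 37 23
f 37 21 22
f 37 22 23



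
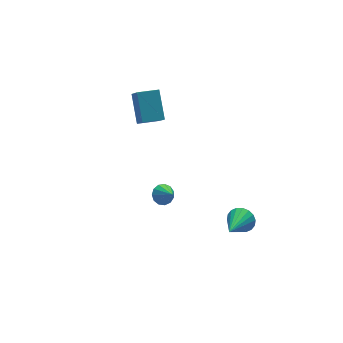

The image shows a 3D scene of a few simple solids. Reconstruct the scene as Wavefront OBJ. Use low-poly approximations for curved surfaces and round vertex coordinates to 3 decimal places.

v 2.417 -2.209 -2.718
v 2.934 -2.492 -2.271
v 1.083 -3.291 -1.862
v 2.829 -2.229 -2.103
v 2.641 -1.962 -2.057
v 2.41 -1.744 -2.142
v 2.18 -1.618 -2.341
v 1.997 -1.609 -2.615
v 1.897 -1.718 -2.909
v 1.901 -1.925 -3.165
v 2.006 -2.188 -3.333
v 2.194 -2.455 -3.379
v 2.425 -2.673 -3.294
v 2.655 -2.8 -3.095
v 2.838 -2.809 -2.821
v 2.938 -2.699 -2.527
v -0.282 2.963 2.06
v 0.103 4.235 3.214
v -0.202 3.707 1.213
v 0.183 4.979 2.367
v 0.837 2.721 1.953
v 1.222 3.993 3.107
v 0.917 3.465 1.106
v 1.302 4.737 2.26
v -1.486 -1.352 0.81
v -1.016 -1.563 0.524
v -1.394 -2.148 1.55
v -0.9 -1.344 0.745
v -0.97 -1.127 0.988
v -1.205 -0.982 1.173
v -1.528 -0.954 1.244
v -1.839 -1.053 1.177
v -2.037 -1.246 0.994
v -2.061 -1.473 0.752
v -1.902 -1.662 0.529
v -1.611 -1.752 0.395
v -1.281 -1.716 0.393
f 2 1 4
f 2 4 3
f 4 1 5
f 4 5 3
f 5 1 6
f 5 6 3
f 6 1 7
f 6 7 3
f 7 1 8
f 7 8 3
f 8 1 9
f 8 9 3
f 9 1 10
f 9 10 3
f 10 1 11
f 10 11 3
f 11 1 12
f 11 12 3
f 12 1 13
f 12 13 3
f 13 1 14
f 13 14 3
f 14 1 15
f 14 15 3
f 15 1 16
f 15 16 3
f 16 1 2
f 16 2 3
f 18 20 17
f 21 18 17
f 17 20 19
f 19 21 17
f 18 24 20
f 22 18 21
f 22 24 18
f 20 24 19
f 23 21 19
f 19 24 23
f 23 22 21
f 24 22 23
f 26 25 28
f 26 28 27
f 28 25 29
f 28 29 27
f 29 25 30
f 29 30 27
f 30 25 31
f 30 31 27
f 31 25 32
f 31 32 27
f 32 25 33
f 32 33 27
f 33 25 34
f 33 34 27
f 34 25 35
f 34 35 27
f 35 25 36
f 35 36 27
f 36 25 37
f 36 37 27
f 37 25 26
f 37 26 27



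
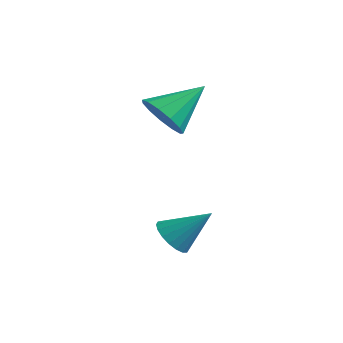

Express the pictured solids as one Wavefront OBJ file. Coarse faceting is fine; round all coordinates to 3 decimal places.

v -3.659 2.25 1.862
v -3.199 2.696 1.005
v -2.981 3.85 3.058
v -3.761 2.915 1.03
v -4.289 2.923 1.319
v -4.618 2.717 1.781
v -4.642 2.362 2.268
v -4.354 1.972 2.626
v -3.845 1.671 2.742
v -3.277 1.553 2.578
v -2.83 1.656 2.187
v -2.646 1.948 1.692
v -2.784 2.336 1.252
v -0.933 -0.648 -2.169
v -0.345 -1.206 -2.344
v 0.153 0.128 -0.991
v -0.276 -0.935 -2.586
v -0.337 -0.607 -2.745
v -0.516 -0.288 -2.79
v -0.778 -0.039 -2.712
v -1.071 0.089 -2.526
v -1.336 0.071 -2.27
v -1.522 -0.089 -1.994
v -1.591 -0.36 -1.752
v -1.529 -0.688 -1.593
v -1.35 -1.007 -1.548
v -1.088 -1.256 -1.626
v -0.795 -1.384 -1.812
v -0.53 -1.366 -2.068
f 2 1 4
f 2 4 3
f 4 1 5
f 4 5 3
f 5 1 6
f 5 6 3
f 6 1 7
f 6 7 3
f 7 1 8
f 7 8 3
f 8 1 9
f 8 9 3
f 9 1 10
f 9 10 3
f 10 1 11
f 10 11 3
f 11 1 12
f 11 12 3
f 12 1 13
f 12 13 3
f 13 1 2
f 13 2 3
f 15 14 17
f 15 17 16
f 17 14 18
f 17 18 16
f 18 14 19
f 18 19 16
f 19 14 20
f 19 20 16
f 20 14 21
f 20 21 16
f 21 14 22
f 21 22 16
f 22 14 23
f 22 23 16
f 23 14 24
f 23 24 16
f 24 14 25
f 24 25 16
f 25 14 26
f 25 26 16
f 26 14 27
f 26 27 16
f 27 14 28
f 27 28 16
f 28 14 29
f 28 29 16
f 29 14 15
f 29 15 16



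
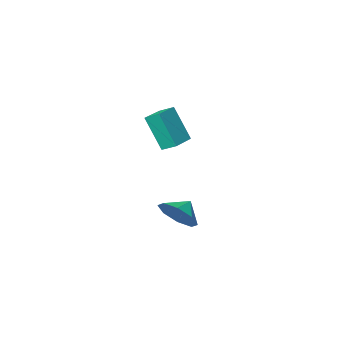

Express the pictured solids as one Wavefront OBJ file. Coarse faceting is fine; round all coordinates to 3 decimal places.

v 0.693 3.271 -3.843
v 1.091 3.94 -3.08
v -0.133 3.049 -3.217
v 0.583 4.331 -3.614
v 0.139 4.1 -4.281
v 0.019 3.384 -4.692
v 0.295 2.602 -4.606
v 0.804 2.211 -4.072
v 1.248 2.441 -3.405
v 1.367 3.157 -2.994
v -2.84 -2.718 -1.826
v -2.354 -3.502 0.127
v -3.263 -2.055 -1.455
v -2.777 -2.838 0.498
v -1.523 -1.882 -1.818
v -1.037 -2.665 0.135
v -1.946 -1.218 -1.447
v -1.46 -2.002 0.506
f 2 1 4
f 2 4 3
f 4 1 5
f 4 5 3
f 5 1 6
f 5 6 3
f 6 1 7
f 6 7 3
f 7 1 8
f 7 8 3
f 8 1 9
f 8 9 3
f 9 1 10
f 9 10 3
f 10 1 2
f 10 2 3
f 12 14 11
f 15 12 11
f 11 14 13
f 13 15 11
f 12 18 14
f 16 12 15
f 16 18 12
f 14 18 13
f 17 15 13
f 13 18 17
f 17 16 15
f 18 16 17



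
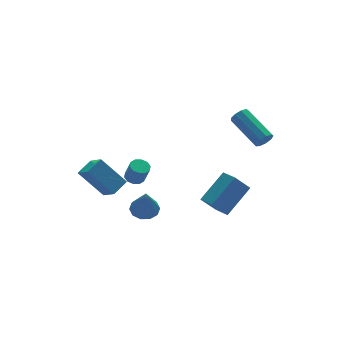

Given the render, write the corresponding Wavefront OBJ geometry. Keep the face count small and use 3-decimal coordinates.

v -3.442 -0.498 1.867
v -3.102 -0.86 1.683
v -2.977 -1.264 2.709
v -3.318 -0.902 2.893
v -2.931 -0.593 1.767
v -2.806 -0.998 2.793
v -2.955 -0.29 1.89
v -2.83 -0.695 2.916
v -3.165 -0.067 2.003
v -3.041 -0.472 3.029
v -3.482 -0.008 2.065
v -3.357 -0.412 3.091
v -3.783 -0.136 2.051
v -3.658 -0.54 3.077
v -3.954 -0.402 1.967
v -3.829 -0.807 2.993
v -3.93 -0.705 1.844
v -3.805 -1.11 2.87
v -3.719 -0.928 1.731
v -3.595 -1.333 2.757
v -3.403 -0.988 1.669
v -3.278 -1.392 2.695
v -3.219 -1.15 -0.143
v -2.738 -0.632 0.135
v -3.461 -1.81 1.503
v -3.17 -0.448 0.145
v -3.621 -0.533 0.045
v -3.919 -0.853 -0.127
v -3.949 -1.287 -0.305
v -3.701 -1.668 -0.421
v -3.268 -1.851 -0.432
v -2.817 -1.767 -0.332
v -2.52 -1.446 -0.16
v -2.49 -1.013 0.019
v -4.517 4.033 -0.361
v -4.371 3.048 0.326
v -3.596 4.442 0.029
v -3.45 3.456 0.716
v -3.49 3.144 -1.856
v -3.344 2.158 -1.169
v -2.569 3.552 -1.466
v -2.423 2.567 -0.779
v 2.24 0.265 -3.454
v 1.359 0.329 -2.394
v 2.088 1.267 -3.641
v 1.206 1.33 -2.581
v 3.834 0.75 -2.159
v 2.952 0.813 -1.099
v 3.681 1.751 -2.346
v 2.8 1.815 -1.286
v 3.004 -2.023 3.49
v 3.312 -2.168 3.921
v 2.905 -0.303 4.842
v 2.596 -0.157 4.41
v 3.525 -1.995 3.664
v 3.117 -0.129 4.584
v 3.493 -1.835 3.325
v 3.086 0.031 4.245
v 3.233 -1.762 3.063
v 2.826 0.103 3.984
v 2.865 -1.812 3.001
v 2.458 0.054 3.922
v 2.562 -1.96 3.168
v 2.155 -0.094 4.088
v 2.466 -2.138 3.485
v 2.059 -0.272 4.405
v 2.621 -2.262 3.804
v 2.214 -0.396 4.725
v 2.955 -2.274 3.977
v 2.548 -0.408 4.897
f 2 1 5
f 2 5 3
f 3 5 6
f 3 6 4
f 5 1 7
f 5 7 6
f 6 7 8
f 6 8 4
f 7 1 9
f 7 9 8
f 8 9 10
f 8 10 4
f 9 1 11
f 9 11 10
f 10 11 12
f 10 12 4
f 11 1 13
f 11 13 12
f 12 13 14
f 12 14 4
f 13 1 15
f 13 15 14
f 14 15 16
f 14 16 4
f 15 1 17
f 15 17 16
f 16 17 18
f 16 18 4
f 17 1 19
f 17 19 18
f 18 19 20
f 18 20 4
f 19 1 21
f 19 21 20
f 20 21 22
f 20 22 4
f 21 1 2
f 21 2 22
f 22 2 3
f 22 3 4
f 24 23 26
f 24 26 25
f 26 23 27
f 26 27 25
f 27 23 28
f 27 28 25
f 28 23 29
f 28 29 25
f 29 23 30
f 29 30 25
f 30 23 31
f 30 31 25
f 31 23 32
f 31 32 25
f 32 23 33
f 32 33 25
f 33 23 34
f 33 34 25
f 34 23 24
f 34 24 25
f 36 38 35
f 39 36 35
f 35 38 37
f 37 39 35
f 36 42 38
f 40 36 39
f 40 42 36
f 38 42 37
f 41 39 37
f 37 42 41
f 41 40 39
f 42 40 41
f 44 46 43
f 47 44 43
f 43 46 45
f 45 47 43
f 44 50 46
f 48 44 47
f 48 50 44
f 46 50 45
f 49 47 45
f 45 50 49
f 49 48 47
f 50 48 49
f 52 51 55
f 52 55 53
f 53 55 56
f 53 56 54
f 55 51 57
f 55 57 56
f 56 57 58
f 56 58 54
f 57 51 59
f 57 59 58
f 58 59 60
f 58 60 54
f 59 51 61
f 59 61 60
f 60 61 62
f 60 62 54
f 61 51 63
f 61 63 62
f 62 63 64
f 62 64 54
f 63 51 65
f 63 65 64
f 64 65 66
f 64 66 54
f 65 51 67
f 65 67 66
f 66 67 68
f 66 68 54
f 67 51 69
f 67 69 68
f 68 69 70
f 68 70 54
f 69 51 52
f 69 52 70
f 70 52 53
f 70 53 54



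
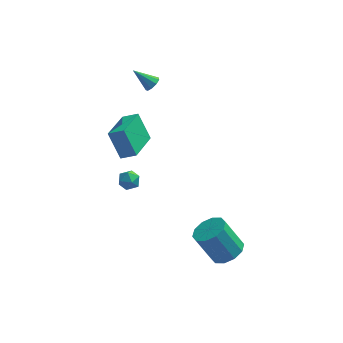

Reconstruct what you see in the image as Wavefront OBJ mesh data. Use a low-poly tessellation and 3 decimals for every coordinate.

v -1.869 0.104 -0.487
v -2.511 0.714 0.964
v -1.225 2.11 -1.046
v -1.867 2.721 0.405
v -1.053 -0.041 -0.065
v -1.695 0.57 1.386
v -0.409 1.966 -0.624
v -1.051 2.576 0.827
v -0.329 3.549 2.389
v -0.125 3.219 2.719
v -1.331 3.811 3.271
v 0.006 3.537 2.773
v -0.02 3.862 2.647
v -0.191 4.04 2.401
v -0.426 3.988 2.149
v -0.616 3.731 2.009
v -0.672 3.389 2.047
v -0.567 3.122 2.245
v -0.351 3.054 2.511
v 3.561 -3.288 -4.716
v 4.169 -2.603 -4.465
v 3.227 -2.366 -2.832
v 2.619 -3.052 -3.084
v 3.725 -2.354 -4.757
v 2.783 -2.117 -3.124
v 3.219 -2.461 -5.034
v 2.277 -2.224 -3.401
v 2.843 -2.885 -5.189
v 1.901 -2.648 -3.557
v 2.742 -3.462 -5.164
v 1.799 -3.225 -3.532
v 2.953 -3.974 -4.968
v 2.011 -3.737 -3.335
v 3.397 -4.223 -4.676
v 2.455 -3.986 -3.043
v 3.903 -4.116 -4.399
v 2.961 -3.879 -2.766
v 4.279 -3.692 -4.243
v 3.337 -3.455 -2.611
v 4.381 -3.115 -4.268
v 3.438 -2.878 -2.636
v -1.311 0.051 -1.464
v -0.978 -0.164 -1.969
v -1.882 -0.816 -1.471
v -1.549 -1.031 -1.976
v -1.267 -0.984 -1.402
v -0.914 -0.449 -1.398
v -1.946 -0.531 -2.042
v -1.593 0.004 -2.038
v -1.371 -0.524 -2.326
v -0.951 -0.804 -1.931
v -1.909 -0.176 -1.509
v -1.489 -0.456 -1.114
f 2 4 1
f 5 2 1
f 1 4 3
f 3 5 1
f 2 8 4
f 6 2 5
f 6 8 2
f 4 8 3
f 7 5 3
f 3 8 7
f 7 6 5
f 8 6 7
f 10 9 12
f 10 12 11
f 12 9 13
f 12 13 11
f 13 9 14
f 13 14 11
f 14 9 15
f 14 15 11
f 15 9 16
f 15 16 11
f 16 9 17
f 16 17 11
f 17 9 18
f 17 18 11
f 18 9 19
f 18 19 11
f 19 9 10
f 19 10 11
f 21 20 24
f 21 24 22
f 22 24 25
f 22 25 23
f 24 20 26
f 24 26 25
f 25 26 27
f 25 27 23
f 26 20 28
f 26 28 27
f 27 28 29
f 27 29 23
f 28 20 30
f 28 30 29
f 29 30 31
f 29 31 23
f 30 20 32
f 30 32 31
f 31 32 33
f 31 33 23
f 32 20 34
f 32 34 33
f 33 34 35
f 33 35 23
f 34 20 36
f 34 36 35
f 35 36 37
f 35 37 23
f 36 20 38
f 36 38 37
f 37 38 39
f 37 39 23
f 38 20 40
f 38 40 39
f 39 40 41
f 39 41 23
f 40 20 21
f 40 21 41
f 41 21 22
f 41 22 23
f 42 53 47
f 42 47 43
f 42 43 49
f 42 49 52
f 42 52 53
f 43 47 51
f 47 53 46
f 53 52 44
f 52 49 48
f 49 43 50
f 45 51 46
f 45 46 44
f 45 44 48
f 45 48 50
f 45 50 51
f 46 51 47
f 44 46 53
f 48 44 52
f 50 48 49
f 51 50 43



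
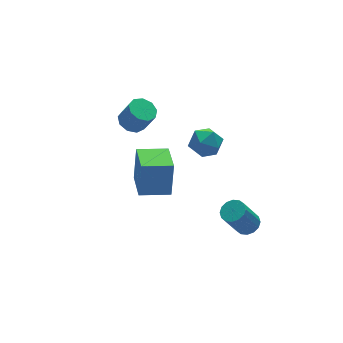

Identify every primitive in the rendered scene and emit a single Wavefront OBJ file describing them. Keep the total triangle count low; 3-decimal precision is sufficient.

v -0.697 1.405 0.972
v -0.042 1.721 0.899
v 0.311 1.25 2.035
v -0.343 0.935 2.108
v -0.358 2.033 1.126
v -0.005 1.563 2.263
v -0.832 2.052 1.282
v -0.479 1.581 2.418
v -1.243 1.768 1.292
v -0.89 1.298 2.429
v -1.398 1.315 1.152
v -1.045 0.844 2.289
v -1.225 0.903 0.928
v -0.872 0.433 2.065
v -0.805 0.727 0.724
v -0.451 0.256 1.861
v -0.334 0.868 0.636
v 0.02 0.397 1.773
v -0.033 1.26 0.705
v 0.321 0.79 1.842
v -3.35 -4.046 1.521
v -3.033 -3.729 3.223
v -2.746 -2.508 1.122
v -2.429 -2.191 2.824
v -2.011 -4.609 1.376
v -1.694 -4.292 3.078
v -1.407 -3.071 0.977
v -1.09 -2.754 2.679
v 2.621 -3.744 -4.275
v 2.961 -3.21 -4.089
v 2.119 -3.202 -2.578
v 1.779 -3.736 -2.765
v 2.683 -3.087 -4.244
v 1.84 -3.08 -2.734
v 2.388 -3.141 -4.409
v 1.545 -3.133 -2.898
v 2.156 -3.356 -4.537
v 1.313 -3.348 -3.026
v 2.048 -3.675 -4.595
v 1.206 -3.667 -3.084
v 2.094 -4.012 -4.568
v 1.252 -4.005 -3.057
v 2.281 -4.278 -4.462
v 1.439 -4.27 -2.951
v 2.56 -4.4 -4.306
v 1.717 -4.393 -2.796
v 2.855 -4.347 -4.142
v 2.012 -4.339 -2.631
v 3.087 -4.132 -4.014
v 2.244 -4.124 -2.503
v 3.194 -3.813 -3.956
v 2.352 -3.805 -2.445
v 3.148 -3.475 -3.983
v 2.306 -3.468 -2.472
v 2.494 0.96 -0.978
v 3.36 1.062 -1.317
v 2.24 -0.162 -1.963
v 3.106 -0.06 -2.302
v 2.979 -0.398 -1.439
v 3.135 0.295 -0.83
v 2.465 0.605 -2.45
v 2.621 1.298 -1.841
v 3.342 0.842 -2.227
v 3.66 0.222 -1.602
v 1.94 0.678 -1.678
v 2.258 0.058 -1.053
f 2 1 5
f 2 5 3
f 3 5 6
f 3 6 4
f 5 1 7
f 5 7 6
f 6 7 8
f 6 8 4
f 7 1 9
f 7 9 8
f 8 9 10
f 8 10 4
f 9 1 11
f 9 11 10
f 10 11 12
f 10 12 4
f 11 1 13
f 11 13 12
f 12 13 14
f 12 14 4
f 13 1 15
f 13 15 14
f 14 15 16
f 14 16 4
f 15 1 17
f 15 17 16
f 16 17 18
f 16 18 4
f 17 1 19
f 17 19 18
f 18 19 20
f 18 20 4
f 19 1 2
f 19 2 20
f 20 2 3
f 20 3 4
f 22 24 21
f 25 22 21
f 21 24 23
f 23 25 21
f 22 28 24
f 26 22 25
f 26 28 22
f 24 28 23
f 27 25 23
f 23 28 27
f 27 26 25
f 28 26 27
f 30 29 33
f 30 33 31
f 31 33 34
f 31 34 32
f 33 29 35
f 33 35 34
f 34 35 36
f 34 36 32
f 35 29 37
f 35 37 36
f 36 37 38
f 36 38 32
f 37 29 39
f 37 39 38
f 38 39 40
f 38 40 32
f 39 29 41
f 39 41 40
f 40 41 42
f 40 42 32
f 41 29 43
f 41 43 42
f 42 43 44
f 42 44 32
f 43 29 45
f 43 45 44
f 44 45 46
f 44 46 32
f 45 29 47
f 45 47 46
f 46 47 48
f 46 48 32
f 47 29 49
f 47 49 48
f 48 49 50
f 48 50 32
f 49 29 51
f 49 51 50
f 50 51 52
f 50 52 32
f 51 29 53
f 51 53 52
f 52 53 54
f 52 54 32
f 53 29 30
f 53 30 54
f 54 30 31
f 54 31 32
f 55 66 60
f 55 60 56
f 55 56 62
f 55 62 65
f 55 65 66
f 56 60 64
f 60 66 59
f 66 65 57
f 65 62 61
f 62 56 63
f 58 64 59
f 58 59 57
f 58 57 61
f 58 61 63
f 58 63 64
f 59 64 60
f 57 59 66
f 61 57 65
f 63 61 62
f 64 63 56



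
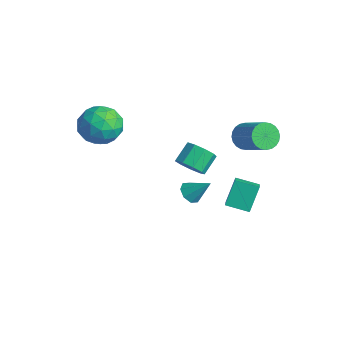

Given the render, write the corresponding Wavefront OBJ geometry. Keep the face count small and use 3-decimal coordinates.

v -1.04 -1.782 2.018
v -0.32 -1.883 2.931
v -2 -3.297 2.609
v -1.28 -3.398 3.522
v -2.024 -2.5 3.461
v -1.43 -1.564 3.096
v -0.89 -3.616 2.444
v -0.296 -2.68 2.079
v -0.227 -3.016 3.194
v -0.928 -2.327 3.823
v -1.392 -2.853 1.717
v -2.093 -2.164 2.346
v -0.595 -1.7 2.423
v -1.725 -3.48 3.117
v -2.162 -2.953 3.082
v -1.738 -3.012 3.618
v -1.248 -1.512 2.52
v -0.825 -1.571 3.056
v -1.826 -1.934 3.368
v -1.495 -3.609 2.484
v -1.072 -3.668 3.02
v -0.582 -2.168 1.922
v -0.158 -2.227 2.458
v -0.494 -3.246 2.172
v -0.118 -2.425 3.114
v -0.682 -3.315 3.461
v -0.453 -3.444 2.827
v -0.104 -2.893 2.613
v -0.529 -2.02 3.484
v -1.094 -2.91 3.831
v -1.531 -2.382 3.795
v -1.182 -1.832 3.581
v -0.475 -2.686 3.638
v -1.226 -2.27 1.709
v -1.791 -3.16 2.056
v -1.138 -3.348 1.959
v -0.789 -2.798 1.745
v -1.638 -1.865 2.079
v -2.202 -2.755 2.426
v -2.216 -2.287 2.927
v -1.867 -1.736 2.713
v -1.845 -2.494 1.902
v 1.734 2.511 -2.849
v 1.329 3.273 -1.635
v 2.511 3.391 -3.143
v 2.106 4.154 -1.928
v 2.494 2.026 -2.292
v 2.089 2.789 -1.077
v 3.271 2.907 -2.585
v 2.866 3.669 -1.371
v 2.275 3.199 2.119
v 2.609 3.567 1.545
v 4.06 3.75 2.506
v 3.725 3.381 3.081
v 2.483 3.792 1.692
v 3.934 3.974 2.654
v 2.325 3.926 1.904
v 3.776 4.109 2.866
v 2.16 3.949 2.149
v 3.611 4.132 3.111
v 2.012 3.859 2.39
v 3.463 4.041 3.351
v 1.904 3.667 2.589
v 3.355 3.85 3.551
v 1.853 3.405 2.717
v 3.303 3.587 3.678
v 1.865 3.111 2.754
v 3.316 3.293 3.715
v 1.94 2.83 2.694
v 3.391 3.013 3.655
v 2.066 2.606 2.546
v 3.517 2.788 3.508
v 2.224 2.471 2.334
v 3.675 2.654 3.296
v 2.389 2.448 2.089
v 3.84 2.631 3.051
v 2.537 2.539 1.849
v 3.988 2.721 2.81
v 2.645 2.73 1.649
v 4.096 2.913 2.611
v 2.697 2.993 1.522
v 4.147 3.175 2.483
v 2.684 3.287 1.485
v 4.135 3.469 2.446
v 2.409 0.143 1.205
v 3.158 0.365 1.326
v 2.799 1.199 2.016
v 2.051 0.977 1.895
v 2.953 0.628 0.901
v 2.595 1.462 1.591
v 2.495 0.665 0.618
v 2.136 1.499 1.308
v 1.996 0.457 0.61
v 1.637 1.291 1.3
v 1.69 0.103 0.88
v 1.332 0.936 1.57
v 1.722 -0.233 1.302
v 1.363 0.601 1.992
v 2.074 -0.393 1.679
v 1.716 0.441 2.369
v 2.584 -0.302 1.834
v 2.225 0.532 2.524
v 3.012 -0.003 1.695
v 2.653 0.831 2.384
v -0.061 1.591 -3.108
v 0.495 1.317 -3.334
v 0.681 2.289 -2.132
v 0.387 1.753 -3.564
v 0.017 2.095 -3.527
v -0.399 2.142 -3.244
v -0.617 1.866 -2.881
v -0.509 1.429 -2.651
v -0.139 1.088 -2.688
v 0.277 1.041 -2.971
f 1 38 17
f 38 12 41
f 17 41 6
f 38 41 17
f 1 17 13
f 17 6 18
f 13 18 2
f 17 18 13
f 1 13 22
f 13 2 23
f 22 23 8
f 13 23 22
f 1 22 34
f 22 8 37
f 34 37 11
f 22 37 34
f 1 34 38
f 34 11 42
f 38 42 12
f 34 42 38
f 2 18 29
f 18 6 32
f 29 32 10
f 18 32 29
f 6 41 19
f 41 12 40
f 19 40 5
f 41 40 19
f 12 42 39
f 42 11 35
f 39 35 3
f 42 35 39
f 11 37 36
f 37 8 24
f 36 24 7
f 37 24 36
f 8 23 28
f 23 2 25
f 28 25 9
f 23 25 28
f 4 30 16
f 30 10 31
f 16 31 5
f 30 31 16
f 4 16 14
f 16 5 15
f 14 15 3
f 16 15 14
f 4 14 21
f 14 3 20
f 21 20 7
f 14 20 21
f 4 21 26
f 21 7 27
f 26 27 9
f 21 27 26
f 4 26 30
f 26 9 33
f 30 33 10
f 26 33 30
f 5 31 19
f 31 10 32
f 19 32 6
f 31 32 19
f 3 15 39
f 15 5 40
f 39 40 12
f 15 40 39
f 7 20 36
f 20 3 35
f 36 35 11
f 20 35 36
f 9 27 28
f 27 7 24
f 28 24 8
f 27 24 28
f 10 33 29
f 33 9 25
f 29 25 2
f 33 25 29
f 44 46 43
f 47 44 43
f 43 46 45
f 45 47 43
f 44 50 46
f 48 44 47
f 48 50 44
f 46 50 45
f 49 47 45
f 45 50 49
f 49 48 47
f 50 48 49
f 52 51 55
f 52 55 53
f 53 55 56
f 53 56 54
f 55 51 57
f 55 57 56
f 56 57 58
f 56 58 54
f 57 51 59
f 57 59 58
f 58 59 60
f 58 60 54
f 59 51 61
f 59 61 60
f 60 61 62
f 60 62 54
f 61 51 63
f 61 63 62
f 62 63 64
f 62 64 54
f 63 51 65
f 63 65 64
f 64 65 66
f 64 66 54
f 65 51 67
f 65 67 66
f 66 67 68
f 66 68 54
f 67 51 69
f 67 69 68
f 68 69 70
f 68 70 54
f 69 51 71
f 69 71 70
f 70 71 72
f 70 72 54
f 71 51 73
f 71 73 72
f 72 73 74
f 72 74 54
f 73 51 75
f 73 75 74
f 74 75 76
f 74 76 54
f 75 51 77
f 75 77 76
f 76 77 78
f 76 78 54
f 77 51 79
f 77 79 78
f 78 79 80
f 78 80 54
f 79 51 81
f 79 81 80
f 80 81 82
f 80 82 54
f 81 51 83
f 81 83 82
f 82 83 84
f 82 84 54
f 83 51 52
f 83 52 84
f 84 52 53
f 84 53 54
f 86 85 89
f 86 89 87
f 87 89 90
f 87 90 88
f 89 85 91
f 89 91 90
f 90 91 92
f 90 92 88
f 91 85 93
f 91 93 92
f 92 93 94
f 92 94 88
f 93 85 95
f 93 95 94
f 94 95 96
f 94 96 88
f 95 85 97
f 95 97 96
f 96 97 98
f 96 98 88
f 97 85 99
f 97 99 98
f 98 99 100
f 98 100 88
f 99 85 101
f 99 101 100
f 100 101 102
f 100 102 88
f 101 85 103
f 101 103 102
f 102 103 104
f 102 104 88
f 103 85 86
f 103 86 104
f 104 86 87
f 104 87 88
f 106 105 108
f 106 108 107
f 108 105 109
f 108 109 107
f 109 105 110
f 109 110 107
f 110 105 111
f 110 111 107
f 111 105 112
f 111 112 107
f 112 105 113
f 112 113 107
f 113 105 114
f 113 114 107
f 114 105 106
f 114 106 107



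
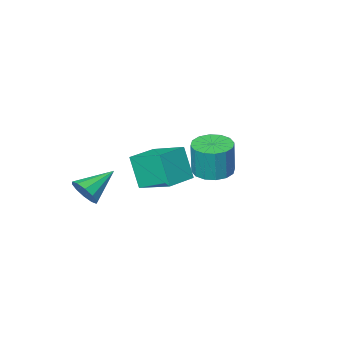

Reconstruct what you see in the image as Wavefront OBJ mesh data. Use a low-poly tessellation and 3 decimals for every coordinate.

v -1.882 -0.742 -0.05
v -1.277 -1.6 -0.031
v -1.133 -1.457 1.868
v -1.738 -0.598 1.85
v -0.931 -1.185 -0.088
v -0.787 -1.042 1.811
v -0.839 -0.651 -0.135
v -0.695 -0.508 1.764
v -1.027 -0.142 -0.16
v -0.883 0.001 1.74
v -1.444 0.207 -0.154
v -1.3 0.35 1.745
v -1.978 0.302 -0.121
v -1.834 0.445 1.778
v -2.487 0.117 -0.068
v -2.343 0.26 1.831
v -2.833 -0.298 -0.011
v -2.689 -0.155 1.888
v -2.925 -0.832 0.036
v -2.781 -0.689 1.935
v -2.737 -1.341 0.06
v -2.593 -1.198 1.96
v -2.32 -1.69 0.055
v -2.176 -1.547 1.954
v -1.786 -1.785 0.022
v -1.642 -1.642 1.921
v 2.489 1.919 1.915
v 2.564 1.202 3.575
v 1.881 3.581 2.659
v 1.955 2.864 4.32
v 4.025 2.416 2.06
v 4.099 1.699 3.721
v 3.416 4.078 2.805
v 3.491 3.361 4.465
v 3.994 -2.906 -0.953
v 4.385 -3.372 -0.304
v 2.266 -3.094 -0.047
v 4.401 -2.841 -0.164
v 4.261 -2.334 -0.326
v 4.019 -2.045 -0.727
v 3.767 -2.085 -1.214
v 3.602 -2.439 -1.602
v 3.587 -2.971 -1.742
v 3.727 -3.478 -1.581
v 3.969 -3.766 -1.18
v 4.22 -3.726 -0.692
f 2 1 5
f 2 5 3
f 3 5 6
f 3 6 4
f 5 1 7
f 5 7 6
f 6 7 8
f 6 8 4
f 7 1 9
f 7 9 8
f 8 9 10
f 8 10 4
f 9 1 11
f 9 11 10
f 10 11 12
f 10 12 4
f 11 1 13
f 11 13 12
f 12 13 14
f 12 14 4
f 13 1 15
f 13 15 14
f 14 15 16
f 14 16 4
f 15 1 17
f 15 17 16
f 16 17 18
f 16 18 4
f 17 1 19
f 17 19 18
f 18 19 20
f 18 20 4
f 19 1 21
f 19 21 20
f 20 21 22
f 20 22 4
f 21 1 23
f 21 23 22
f 22 23 24
f 22 24 4
f 23 1 25
f 23 25 24
f 24 25 26
f 24 26 4
f 25 1 2
f 25 2 26
f 26 2 3
f 26 3 4
f 28 30 27
f 31 28 27
f 27 30 29
f 29 31 27
f 28 34 30
f 32 28 31
f 32 34 28
f 30 34 29
f 33 31 29
f 29 34 33
f 33 32 31
f 34 32 33
f 36 35 38
f 36 38 37
f 38 35 39
f 38 39 37
f 39 35 40
f 39 40 37
f 40 35 41
f 40 41 37
f 41 35 42
f 41 42 37
f 42 35 43
f 42 43 37
f 43 35 44
f 43 44 37
f 44 35 45
f 44 45 37
f 45 35 46
f 45 46 37
f 46 35 36
f 46 36 37



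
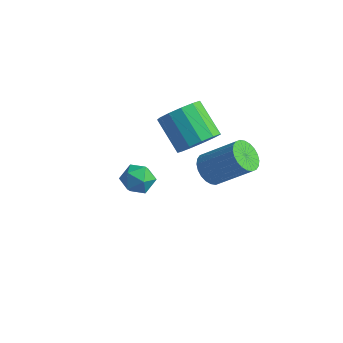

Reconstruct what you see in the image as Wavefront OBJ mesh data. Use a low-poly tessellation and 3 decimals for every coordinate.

v 1.73 1.238 2.223
v 2.383 1.277 2.993
v 1.023 1.7 4.126
v 0.37 1.662 3.357
v 2.363 1.801 2.773
v 1.003 2.225 3.906
v 2.142 2.147 2.379
v 0.782 2.571 3.512
v 1.79 2.204 1.935
v 0.431 2.628 3.068
v 1.419 1.955 1.583
v 0.06 2.378 2.716
v 1.147 1.478 1.434
v -0.213 1.901 2.567
v 1.059 0.925 1.536
v -0.3 1.348 2.669
v 1.185 0.471 1.856
v -0.175 0.895 2.989
v 1.483 0.261 2.293
v 0.124 0.685 3.426
v 1.86 0.361 2.707
v 0.5 0.785 3.841
v 2.196 0.74 2.968
v 0.836 1.164 4.102
v 2.354 1.115 0.941
v 2.909 0.772 0.478
v 4.321 1.302 1.777
v 3.766 1.645 2.239
v 2.906 1.062 0.363
v 4.317 1.592 1.662
v 2.818 1.361 0.337
v 4.229 1.89 1.636
v 2.66 1.622 0.402
v 4.071 2.152 1.701
v 2.455 1.806 0.549
v 3.866 2.335 1.848
v 2.235 1.884 0.756
v 3.646 2.414 2.055
v 2.033 1.846 0.991
v 3.445 2.376 2.29
v 1.88 1.696 1.218
v 3.292 2.226 2.517
v 1.799 1.458 1.403
v 3.211 1.988 2.702
v 1.803 1.168 1.518
v 3.214 1.698 2.817
v 1.891 0.87 1.544
v 3.302 1.399 2.843
v 2.049 0.608 1.479
v 3.46 1.138 2.778
v 2.254 0.425 1.332
v 3.665 0.954 2.631
v 2.474 0.346 1.125
v 3.885 0.876 2.424
v 2.675 0.384 0.89
v 4.087 0.914 2.189
v 2.828 0.534 0.663
v 4.24 1.064 1.962
v 1.589 -3.028 3.195
v 2.082 -2.626 3.625
v 2.198 -4.074 3.475
v 2.691 -3.672 3.905
v 1.962 -3.754 4.131
v 1.585 -3.108 3.958
v 2.695 -3.592 3.142
v 2.318 -2.946 2.969
v 2.765 -2.975 3.592
v 2.312 -3.075 4.204
v 1.968 -3.625 2.896
v 1.515 -3.725 3.508
f 2 1 5
f 2 5 3
f 3 5 6
f 3 6 4
f 5 1 7
f 5 7 6
f 6 7 8
f 6 8 4
f 7 1 9
f 7 9 8
f 8 9 10
f 8 10 4
f 9 1 11
f 9 11 10
f 10 11 12
f 10 12 4
f 11 1 13
f 11 13 12
f 12 13 14
f 12 14 4
f 13 1 15
f 13 15 14
f 14 15 16
f 14 16 4
f 15 1 17
f 15 17 16
f 16 17 18
f 16 18 4
f 17 1 19
f 17 19 18
f 18 19 20
f 18 20 4
f 19 1 21
f 19 21 20
f 20 21 22
f 20 22 4
f 21 1 23
f 21 23 22
f 22 23 24
f 22 24 4
f 23 1 2
f 23 2 24
f 24 2 3
f 24 3 4
f 26 25 29
f 26 29 27
f 27 29 30
f 27 30 28
f 29 25 31
f 29 31 30
f 30 31 32
f 30 32 28
f 31 25 33
f 31 33 32
f 32 33 34
f 32 34 28
f 33 25 35
f 33 35 34
f 34 35 36
f 34 36 28
f 35 25 37
f 35 37 36
f 36 37 38
f 36 38 28
f 37 25 39
f 37 39 38
f 38 39 40
f 38 40 28
f 39 25 41
f 39 41 40
f 40 41 42
f 40 42 28
f 41 25 43
f 41 43 42
f 42 43 44
f 42 44 28
f 43 25 45
f 43 45 44
f 44 45 46
f 44 46 28
f 45 25 47
f 45 47 46
f 46 47 48
f 46 48 28
f 47 25 49
f 47 49 48
f 48 49 50
f 48 50 28
f 49 25 51
f 49 51 50
f 50 51 52
f 50 52 28
f 51 25 53
f 51 53 52
f 52 53 54
f 52 54 28
f 53 25 55
f 53 55 54
f 54 55 56
f 54 56 28
f 55 25 57
f 55 57 56
f 56 57 58
f 56 58 28
f 57 25 26
f 57 26 58
f 58 26 27
f 58 27 28
f 59 70 64
f 59 64 60
f 59 60 66
f 59 66 69
f 59 69 70
f 60 64 68
f 64 70 63
f 70 69 61
f 69 66 65
f 66 60 67
f 62 68 63
f 62 63 61
f 62 61 65
f 62 65 67
f 62 67 68
f 63 68 64
f 61 63 70
f 65 61 69
f 67 65 66
f 68 67 60

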